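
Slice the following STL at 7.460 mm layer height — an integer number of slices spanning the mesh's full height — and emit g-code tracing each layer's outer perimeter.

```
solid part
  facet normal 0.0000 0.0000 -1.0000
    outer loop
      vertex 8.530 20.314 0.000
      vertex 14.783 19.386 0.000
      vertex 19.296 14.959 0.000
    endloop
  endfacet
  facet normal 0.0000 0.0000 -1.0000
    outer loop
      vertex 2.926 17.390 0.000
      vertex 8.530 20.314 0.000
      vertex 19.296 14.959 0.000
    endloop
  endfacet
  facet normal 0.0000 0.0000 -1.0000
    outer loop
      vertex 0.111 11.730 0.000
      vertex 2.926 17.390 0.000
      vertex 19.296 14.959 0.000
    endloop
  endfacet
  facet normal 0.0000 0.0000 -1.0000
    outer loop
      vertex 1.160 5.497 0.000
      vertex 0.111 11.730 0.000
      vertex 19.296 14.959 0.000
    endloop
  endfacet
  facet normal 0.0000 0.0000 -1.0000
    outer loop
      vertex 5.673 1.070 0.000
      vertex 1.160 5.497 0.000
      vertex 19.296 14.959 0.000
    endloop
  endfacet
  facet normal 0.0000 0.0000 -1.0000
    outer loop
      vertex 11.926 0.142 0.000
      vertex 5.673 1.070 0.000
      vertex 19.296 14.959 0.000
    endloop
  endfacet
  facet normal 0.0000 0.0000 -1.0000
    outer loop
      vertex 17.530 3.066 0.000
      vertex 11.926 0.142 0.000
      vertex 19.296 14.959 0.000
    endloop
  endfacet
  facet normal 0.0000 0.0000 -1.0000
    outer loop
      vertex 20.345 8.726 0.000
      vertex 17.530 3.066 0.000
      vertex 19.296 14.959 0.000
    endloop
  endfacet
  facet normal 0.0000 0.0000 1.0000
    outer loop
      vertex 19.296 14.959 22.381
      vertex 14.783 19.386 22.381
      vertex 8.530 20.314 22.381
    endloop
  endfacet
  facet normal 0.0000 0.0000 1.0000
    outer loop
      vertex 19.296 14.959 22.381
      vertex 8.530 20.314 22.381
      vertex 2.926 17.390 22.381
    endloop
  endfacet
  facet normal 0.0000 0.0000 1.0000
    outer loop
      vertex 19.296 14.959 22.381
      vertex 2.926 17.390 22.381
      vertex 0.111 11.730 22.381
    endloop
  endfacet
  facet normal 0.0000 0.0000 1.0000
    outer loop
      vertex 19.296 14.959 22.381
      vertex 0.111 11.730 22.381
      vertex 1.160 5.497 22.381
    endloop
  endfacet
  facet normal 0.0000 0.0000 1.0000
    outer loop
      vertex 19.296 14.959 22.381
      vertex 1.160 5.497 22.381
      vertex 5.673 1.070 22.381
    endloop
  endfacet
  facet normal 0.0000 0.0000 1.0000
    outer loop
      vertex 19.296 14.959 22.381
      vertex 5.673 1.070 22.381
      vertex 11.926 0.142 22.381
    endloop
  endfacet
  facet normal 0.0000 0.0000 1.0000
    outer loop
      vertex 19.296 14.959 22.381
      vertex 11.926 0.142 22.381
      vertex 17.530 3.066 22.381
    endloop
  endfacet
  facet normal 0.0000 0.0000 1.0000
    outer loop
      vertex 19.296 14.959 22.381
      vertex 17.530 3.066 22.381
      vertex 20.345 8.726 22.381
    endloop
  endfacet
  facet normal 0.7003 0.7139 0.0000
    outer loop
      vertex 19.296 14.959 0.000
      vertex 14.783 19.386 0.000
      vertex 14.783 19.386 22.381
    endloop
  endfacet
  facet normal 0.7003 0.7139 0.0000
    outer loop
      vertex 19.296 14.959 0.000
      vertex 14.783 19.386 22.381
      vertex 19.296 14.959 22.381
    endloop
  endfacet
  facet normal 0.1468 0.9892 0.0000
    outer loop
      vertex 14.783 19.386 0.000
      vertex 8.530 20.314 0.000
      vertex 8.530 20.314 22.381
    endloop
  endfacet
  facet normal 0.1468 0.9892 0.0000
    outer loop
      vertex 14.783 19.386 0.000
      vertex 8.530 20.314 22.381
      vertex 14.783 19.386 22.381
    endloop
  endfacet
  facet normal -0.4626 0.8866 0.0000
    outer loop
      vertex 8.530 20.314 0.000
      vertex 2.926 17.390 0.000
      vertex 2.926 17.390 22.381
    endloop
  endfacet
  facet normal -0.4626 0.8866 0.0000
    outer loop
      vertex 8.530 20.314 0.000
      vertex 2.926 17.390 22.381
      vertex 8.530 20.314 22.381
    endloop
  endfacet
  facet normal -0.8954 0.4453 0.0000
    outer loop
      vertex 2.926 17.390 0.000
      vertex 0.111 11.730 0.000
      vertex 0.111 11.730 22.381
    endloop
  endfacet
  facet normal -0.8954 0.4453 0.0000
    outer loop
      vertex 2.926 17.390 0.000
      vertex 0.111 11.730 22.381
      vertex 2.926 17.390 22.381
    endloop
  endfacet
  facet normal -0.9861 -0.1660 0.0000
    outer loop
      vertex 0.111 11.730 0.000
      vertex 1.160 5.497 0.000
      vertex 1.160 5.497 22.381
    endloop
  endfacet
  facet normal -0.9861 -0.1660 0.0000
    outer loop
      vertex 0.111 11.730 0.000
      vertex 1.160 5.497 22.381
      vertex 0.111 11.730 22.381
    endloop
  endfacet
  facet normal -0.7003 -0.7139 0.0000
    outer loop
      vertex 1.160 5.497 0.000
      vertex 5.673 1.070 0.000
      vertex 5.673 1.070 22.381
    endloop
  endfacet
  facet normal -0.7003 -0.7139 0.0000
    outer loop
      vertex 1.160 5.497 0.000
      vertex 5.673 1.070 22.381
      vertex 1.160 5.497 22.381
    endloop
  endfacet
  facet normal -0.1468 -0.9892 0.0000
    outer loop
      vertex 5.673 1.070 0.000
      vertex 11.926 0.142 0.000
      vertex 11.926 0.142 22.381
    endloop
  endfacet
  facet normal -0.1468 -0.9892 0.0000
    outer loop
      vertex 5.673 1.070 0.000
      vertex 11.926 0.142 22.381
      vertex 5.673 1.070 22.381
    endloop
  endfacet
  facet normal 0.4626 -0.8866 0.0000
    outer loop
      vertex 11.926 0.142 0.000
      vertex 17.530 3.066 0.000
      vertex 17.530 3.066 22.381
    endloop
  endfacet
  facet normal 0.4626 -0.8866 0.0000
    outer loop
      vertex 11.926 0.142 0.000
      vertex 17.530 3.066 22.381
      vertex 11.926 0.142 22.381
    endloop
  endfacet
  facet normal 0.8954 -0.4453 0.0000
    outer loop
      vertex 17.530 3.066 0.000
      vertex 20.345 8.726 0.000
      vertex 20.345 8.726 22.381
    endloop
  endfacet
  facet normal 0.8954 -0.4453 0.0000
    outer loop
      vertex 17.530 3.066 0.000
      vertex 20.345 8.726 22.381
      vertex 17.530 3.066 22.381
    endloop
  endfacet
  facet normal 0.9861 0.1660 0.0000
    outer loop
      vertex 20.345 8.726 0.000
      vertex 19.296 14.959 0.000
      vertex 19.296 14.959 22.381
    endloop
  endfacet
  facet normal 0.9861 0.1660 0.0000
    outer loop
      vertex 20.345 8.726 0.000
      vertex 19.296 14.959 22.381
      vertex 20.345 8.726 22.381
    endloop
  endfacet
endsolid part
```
; perimeter-only toolpath
G21 ; units = mm
G90 ; absolute positioning
G28 ; home
; layer 1
G0 Z7.460
G0 X19.296 Y14.959
G1 X14.783 Y19.386
G1 X8.530 Y20.314
G1 X2.926 Y17.390
G1 X0.111 Y11.730
G1 X1.160 Y5.497
G1 X5.673 Y1.070
G1 X11.926 Y0.142
G1 X17.530 Y3.066
G1 X20.345 Y8.726
G1 X19.296 Y14.959
; layer 2
G0 Z14.921
G0 X19.296 Y14.959
G1 X14.783 Y19.386
G1 X8.530 Y20.314
G1 X2.926 Y17.390
G1 X0.111 Y11.730
G1 X1.160 Y5.497
G1 X5.673 Y1.070
G1 X11.926 Y0.142
G1 X17.530 Y3.066
G1 X20.345 Y8.726
G1 X19.296 Y14.959
; layer 3
G0 Z22.381
G0 X19.296 Y14.959
G1 X14.783 Y19.386
G1 X8.530 Y20.314
G1 X2.926 Y17.390
G1 X0.111 Y11.730
G1 X1.160 Y5.497
G1 X5.673 Y1.070
G1 X11.926 Y0.142
G1 X17.530 Y3.066
G1 X20.345 Y8.726
G1 X19.296 Y14.959
M2 ; end

The solid is a regular 10-sided prism (a cylinder approximated with 10 flat sides), circumscribed radius ≈ 10.2 mm, height ≈ 22.4 mm. Slicing at Δz = 7.460 mm — 3 equal slices spanning the solid's height, so layer i sits at z = i·h/3 — gives 3 non-empty perimeters. Each is a 10-segment closed polygon; G0 lifts to the layer z and rapids to the start vertex, then G1 traces the edges.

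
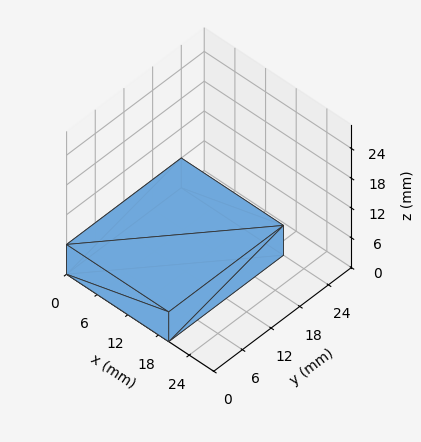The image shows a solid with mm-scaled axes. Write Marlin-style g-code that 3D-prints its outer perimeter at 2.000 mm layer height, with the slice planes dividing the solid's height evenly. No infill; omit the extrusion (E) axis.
Reading the render: the shape is a rectangular box, roughly 20 × 24 mm footprint and 6 mm tall (dimensions read to the nearest mm from the axis ticks). For the g-code, the solid's height is divided into equal slices at the stated Δz and each level perimeter traced with G1 moves after a G0 lift.

; perimeter-only toolpath
G21 ; units = mm
G90 ; absolute positioning
G28 ; home
; layer 1
G0 Z2.000
G0 X0.000 Y0.000
G1 X20.000 Y0.000
G1 X20.000 Y24.000
G1 X0.000 Y24.000
G1 X0.000 Y0.000
; layer 2
G0 Z4.000
G0 X0.000 Y0.000
G1 X20.000 Y0.000
G1 X20.000 Y24.000
G1 X0.000 Y24.000
G1 X0.000 Y0.000
; layer 3
G0 Z6.000
G0 X0.000 Y0.000
G1 X20.000 Y0.000
G1 X20.000 Y24.000
G1 X0.000 Y24.000
G1 X0.000 Y0.000
M2 ; end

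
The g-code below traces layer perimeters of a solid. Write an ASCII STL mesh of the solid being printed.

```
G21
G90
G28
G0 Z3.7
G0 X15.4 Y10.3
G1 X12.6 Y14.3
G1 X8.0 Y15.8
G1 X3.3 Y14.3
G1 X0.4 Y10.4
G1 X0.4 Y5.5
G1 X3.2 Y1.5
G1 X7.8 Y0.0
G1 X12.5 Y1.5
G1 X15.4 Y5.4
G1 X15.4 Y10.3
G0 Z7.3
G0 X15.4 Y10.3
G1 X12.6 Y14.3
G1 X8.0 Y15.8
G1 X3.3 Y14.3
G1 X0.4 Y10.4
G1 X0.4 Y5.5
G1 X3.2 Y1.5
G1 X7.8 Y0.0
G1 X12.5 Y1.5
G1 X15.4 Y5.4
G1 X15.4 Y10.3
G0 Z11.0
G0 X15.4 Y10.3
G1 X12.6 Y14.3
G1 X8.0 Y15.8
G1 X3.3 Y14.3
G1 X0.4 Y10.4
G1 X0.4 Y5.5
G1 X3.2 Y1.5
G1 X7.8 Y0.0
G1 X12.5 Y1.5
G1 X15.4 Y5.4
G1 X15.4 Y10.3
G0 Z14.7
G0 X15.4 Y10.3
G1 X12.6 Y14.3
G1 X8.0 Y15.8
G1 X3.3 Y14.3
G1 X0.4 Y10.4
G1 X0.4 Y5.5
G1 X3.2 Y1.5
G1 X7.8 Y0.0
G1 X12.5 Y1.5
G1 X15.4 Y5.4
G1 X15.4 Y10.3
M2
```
solid part
  facet normal 0.0000 0.0000 -1.0000
    outer loop
      vertex 8.0 15.8 0.0
      vertex 12.6 14.3 0.0
      vertex 15.4 10.3 0.0
    endloop
  endfacet
  facet normal 0.0000 0.0000 -1.0000
    outer loop
      vertex 3.3 14.3 0.0
      vertex 8.0 15.8 0.0
      vertex 15.4 10.3 0.0
    endloop
  endfacet
  facet normal 0.0000 0.0000 -1.0000
    outer loop
      vertex 0.4 10.4 0.0
      vertex 3.3 14.3 0.0
      vertex 15.4 10.3 0.0
    endloop
  endfacet
  facet normal 0.0000 0.0000 -1.0000
    outer loop
      vertex 0.4 5.5 0.0
      vertex 0.4 10.4 0.0
      vertex 15.4 10.3 0.0
    endloop
  endfacet
  facet normal 0.0000 0.0000 -1.0000
    outer loop
      vertex 3.2 1.5 0.0
      vertex 0.4 5.5 0.0
      vertex 15.4 10.3 0.0
    endloop
  endfacet
  facet normal 0.0000 0.0000 -1.0000
    outer loop
      vertex 7.8 0.0 0.0
      vertex 3.2 1.5 0.0
      vertex 15.4 10.3 0.0
    endloop
  endfacet
  facet normal 0.0000 0.0000 -1.0000
    outer loop
      vertex 12.5 1.5 0.0
      vertex 7.8 0.0 0.0
      vertex 15.4 10.3 0.0
    endloop
  endfacet
  facet normal 0.0000 0.0000 -1.0000
    outer loop
      vertex 15.4 5.4 0.0
      vertex 12.5 1.5 0.0
      vertex 15.4 10.3 0.0
    endloop
  endfacet
  facet normal 0.0000 0.0000 1.0000
    outer loop
      vertex 15.4 10.3 14.7
      vertex 12.6 14.3 14.7
      vertex 8.0 15.8 14.7
    endloop
  endfacet
  facet normal 0.0000 0.0000 1.0000
    outer loop
      vertex 15.4 10.3 14.7
      vertex 8.0 15.8 14.7
      vertex 3.3 14.3 14.7
    endloop
  endfacet
  facet normal 0.0000 0.0000 1.0000
    outer loop
      vertex 15.4 10.3 14.7
      vertex 3.3 14.3 14.7
      vertex 0.4 10.4 14.7
    endloop
  endfacet
  facet normal 0.0000 0.0000 1.0000
    outer loop
      vertex 15.4 10.3 14.7
      vertex 0.4 10.4 14.7
      vertex 0.4 5.5 14.7
    endloop
  endfacet
  facet normal 0.0000 0.0000 1.0000
    outer loop
      vertex 15.4 10.3 14.7
      vertex 0.4 5.5 14.7
      vertex 3.2 1.5 14.7
    endloop
  endfacet
  facet normal 0.0000 0.0000 1.0000
    outer loop
      vertex 15.4 10.3 14.7
      vertex 3.2 1.5 14.7
      vertex 7.8 0.0 14.7
    endloop
  endfacet
  facet normal 0.0000 0.0000 1.0000
    outer loop
      vertex 15.4 10.3 14.7
      vertex 7.8 0.0 14.7
      vertex 12.5 1.5 14.7
    endloop
  endfacet
  facet normal 0.0000 0.0000 1.0000
    outer loop
      vertex 15.4 10.3 14.7
      vertex 12.5 1.5 14.7
      vertex 15.4 5.4 14.7
    endloop
  endfacet
  facet normal 0.8192 0.5735 0.0000
    outer loop
      vertex 15.4 10.3 0.0
      vertex 12.6 14.3 0.0
      vertex 12.6 14.3 14.7
    endloop
  endfacet
  facet normal 0.8192 0.5735 0.0000
    outer loop
      vertex 15.4 10.3 0.0
      vertex 12.6 14.3 14.7
      vertex 15.4 10.3 14.7
    endloop
  endfacet
  facet normal 0.3100 0.9507 0.0000
    outer loop
      vertex 12.6 14.3 0.0
      vertex 8.0 15.8 0.0
      vertex 8.0 15.8 14.7
    endloop
  endfacet
  facet normal 0.3100 0.9507 0.0000
    outer loop
      vertex 12.6 14.3 0.0
      vertex 8.0 15.8 14.7
      vertex 12.6 14.3 14.7
    endloop
  endfacet
  facet normal -0.3040 0.9527 0.0000
    outer loop
      vertex 8.0 15.8 0.0
      vertex 3.3 14.3 0.0
      vertex 3.3 14.3 14.7
    endloop
  endfacet
  facet normal -0.3040 0.9527 0.0000
    outer loop
      vertex 8.0 15.8 0.0
      vertex 3.3 14.3 14.7
      vertex 8.0 15.8 14.7
    endloop
  endfacet
  facet normal -0.8025 0.5967 0.0000
    outer loop
      vertex 3.3 14.3 0.0
      vertex 0.4 10.4 0.0
      vertex 0.4 10.4 14.7
    endloop
  endfacet
  facet normal -0.8025 0.5967 0.0000
    outer loop
      vertex 3.3 14.3 0.0
      vertex 0.4 10.4 14.7
      vertex 3.3 14.3 14.7
    endloop
  endfacet
  facet normal -1.0000 0.0000 0.0000
    outer loop
      vertex 0.4 10.4 0.0
      vertex 0.4 5.5 0.0
      vertex 0.4 5.5 14.7
    endloop
  endfacet
  facet normal -1.0000 0.0000 0.0000
    outer loop
      vertex 0.4 10.4 0.0
      vertex 0.4 5.5 14.7
      vertex 0.4 10.4 14.7
    endloop
  endfacet
  facet normal -0.8192 -0.5735 0.0000
    outer loop
      vertex 0.4 5.5 0.0
      vertex 3.2 1.5 0.0
      vertex 3.2 1.5 14.7
    endloop
  endfacet
  facet normal -0.8192 -0.5735 0.0000
    outer loop
      vertex 0.4 5.5 0.0
      vertex 3.2 1.5 14.7
      vertex 0.4 5.5 14.7
    endloop
  endfacet
  facet normal -0.3100 -0.9507 0.0000
    outer loop
      vertex 3.2 1.5 0.0
      vertex 7.8 0.0 0.0
      vertex 7.8 0.0 14.7
    endloop
  endfacet
  facet normal -0.3100 -0.9507 0.0000
    outer loop
      vertex 3.2 1.5 0.0
      vertex 7.8 0.0 14.7
      vertex 3.2 1.5 14.7
    endloop
  endfacet
  facet normal 0.3040 -0.9527 0.0000
    outer loop
      vertex 7.8 0.0 0.0
      vertex 12.5 1.5 0.0
      vertex 12.5 1.5 14.7
    endloop
  endfacet
  facet normal 0.3040 -0.9527 0.0000
    outer loop
      vertex 7.8 0.0 0.0
      vertex 12.5 1.5 14.7
      vertex 7.8 0.0 14.7
    endloop
  endfacet
  facet normal 0.8025 -0.5967 0.0000
    outer loop
      vertex 12.5 1.5 0.0
      vertex 15.4 5.4 0.0
      vertex 15.4 5.4 14.7
    endloop
  endfacet
  facet normal 0.8025 -0.5967 0.0000
    outer loop
      vertex 12.5 1.5 0.0
      vertex 15.4 5.4 14.7
      vertex 12.5 1.5 14.7
    endloop
  endfacet
  facet normal 1.0000 0.0000 0.0000
    outer loop
      vertex 15.4 5.4 0.0
      vertex 15.4 10.3 0.0
      vertex 15.4 10.3 14.7
    endloop
  endfacet
  facet normal 1.0000 0.0000 0.0000
    outer loop
      vertex 15.4 5.4 0.0
      vertex 15.4 10.3 14.7
      vertex 15.4 5.4 14.7
    endloop
  endfacet
endsolid part

The G0 Z moves step by Δz≈3.7 mm. Every layer's G1 loop is the same polygon, so the solid is a straight extrusion of it from z=0 to z≈14.7. Closing with flat bottom and top caps and triangulating gives 36 facets — a regular 10-sided prism (a cylinder approximated with 10 flat sides), circumscribed radius ≈ 7.9 mm, height ≈ 14.7 mm.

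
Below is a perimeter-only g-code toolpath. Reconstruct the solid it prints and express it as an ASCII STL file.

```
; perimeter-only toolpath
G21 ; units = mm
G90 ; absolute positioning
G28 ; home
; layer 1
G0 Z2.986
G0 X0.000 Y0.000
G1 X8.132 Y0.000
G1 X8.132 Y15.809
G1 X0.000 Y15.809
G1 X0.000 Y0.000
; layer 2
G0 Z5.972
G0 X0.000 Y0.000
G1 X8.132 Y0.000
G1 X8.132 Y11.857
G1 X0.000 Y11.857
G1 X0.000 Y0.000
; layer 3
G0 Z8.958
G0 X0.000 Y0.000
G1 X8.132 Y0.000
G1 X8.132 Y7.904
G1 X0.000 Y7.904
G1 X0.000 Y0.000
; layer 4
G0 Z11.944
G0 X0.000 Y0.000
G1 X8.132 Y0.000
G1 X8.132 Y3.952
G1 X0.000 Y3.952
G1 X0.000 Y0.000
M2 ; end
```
solid part
  facet normal 0.0000 0.0000 -1.0000
    outer loop
      vertex 8.132 19.761 0.000
      vertex 8.132 0.000 0.000
      vertex 0.000 0.000 0.000
    endloop
  endfacet
  facet normal 0.0000 0.0000 -1.0000
    outer loop
      vertex 0.000 19.761 0.000
      vertex 8.132 19.761 0.000
      vertex 0.000 0.000 0.000
    endloop
  endfacet
  facet normal 0.0000 -1.0000 0.0000
    outer loop
      vertex 0.000 0.000 0.000
      vertex 8.132 0.000 0.000
      vertex 8.132 0.000 14.930
    endloop
  endfacet
  facet normal 0.0000 -1.0000 0.0000
    outer loop
      vertex 0.000 0.000 0.000
      vertex 8.132 0.000 14.930
      vertex 0.000 0.000 14.930
    endloop
  endfacet
  facet normal 0.0000 0.6028 0.7979
    outer loop
      vertex 0.000 0.000 14.930
      vertex 8.132 0.000 14.930
      vertex 8.132 19.761 0.000
    endloop
  endfacet
  facet normal 0.0000 0.6028 0.7979
    outer loop
      vertex 0.000 0.000 14.930
      vertex 8.132 19.761 0.000
      vertex 0.000 19.761 0.000
    endloop
  endfacet
  facet normal -1.0000 0.0000 0.0000
    outer loop
      vertex 0.000 0.000 14.930
      vertex 0.000 19.761 0.000
      vertex 0.000 0.000 0.000
    endloop
  endfacet
  facet normal 1.0000 0.0000 0.0000
    outer loop
      vertex 8.132 0.000 0.000
      vertex 8.132 19.761 0.000
      vertex 8.132 0.000 14.930
    endloop
  endfacet
endsolid part

The G0 Z moves step by Δz≈2.986 mm. The G1 loops shrink linearly with z, so the solid tapers from its base footprint up to z≈14.9. Closing with a flat bottom cap and the tapered top and triangulating gives 8 facets — a wedge (ramp): 8.13 × 19.8 mm base, rising to 14.9 mm along the y=0 edge and sloping linearly to z=0 at y=19.8.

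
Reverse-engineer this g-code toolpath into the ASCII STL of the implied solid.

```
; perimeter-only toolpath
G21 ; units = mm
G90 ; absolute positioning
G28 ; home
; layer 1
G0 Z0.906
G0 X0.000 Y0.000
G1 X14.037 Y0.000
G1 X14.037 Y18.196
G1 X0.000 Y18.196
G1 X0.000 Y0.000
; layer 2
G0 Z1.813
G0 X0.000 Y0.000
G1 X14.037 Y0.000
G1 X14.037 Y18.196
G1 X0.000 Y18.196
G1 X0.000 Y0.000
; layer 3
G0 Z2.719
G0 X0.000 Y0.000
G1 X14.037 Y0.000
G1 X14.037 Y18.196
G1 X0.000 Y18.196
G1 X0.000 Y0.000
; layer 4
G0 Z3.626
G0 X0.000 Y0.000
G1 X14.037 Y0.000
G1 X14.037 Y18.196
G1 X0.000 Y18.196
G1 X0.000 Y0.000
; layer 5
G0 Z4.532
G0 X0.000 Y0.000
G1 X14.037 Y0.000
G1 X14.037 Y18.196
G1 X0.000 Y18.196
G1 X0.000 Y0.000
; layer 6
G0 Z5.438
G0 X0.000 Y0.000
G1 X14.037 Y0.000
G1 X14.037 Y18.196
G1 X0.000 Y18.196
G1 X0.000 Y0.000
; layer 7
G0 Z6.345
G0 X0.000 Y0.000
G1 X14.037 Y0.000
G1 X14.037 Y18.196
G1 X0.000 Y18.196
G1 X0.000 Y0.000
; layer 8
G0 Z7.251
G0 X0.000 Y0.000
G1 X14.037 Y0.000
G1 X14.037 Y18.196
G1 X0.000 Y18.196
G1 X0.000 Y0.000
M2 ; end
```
solid part
  facet normal 0.0000 0.0000 -1.0000
    outer loop
      vertex 14.037 18.196 0.000
      vertex 14.037 0.000 0.000
      vertex 0.000 0.000 0.000
    endloop
  endfacet
  facet normal 0.0000 0.0000 -1.0000
    outer loop
      vertex 0.000 18.196 0.000
      vertex 14.037 18.196 0.000
      vertex 0.000 0.000 0.000
    endloop
  endfacet
  facet normal 0.0000 0.0000 1.0000
    outer loop
      vertex 0.000 0.000 7.251
      vertex 14.037 0.000 7.251
      vertex 14.037 18.196 7.251
    endloop
  endfacet
  facet normal 0.0000 0.0000 1.0000
    outer loop
      vertex 0.000 0.000 7.251
      vertex 14.037 18.196 7.251
      vertex 0.000 18.196 7.251
    endloop
  endfacet
  facet normal 0.0000 -1.0000 0.0000
    outer loop
      vertex 0.000 0.000 0.000
      vertex 14.037 0.000 0.000
      vertex 14.037 0.000 7.251
    endloop
  endfacet
  facet normal 0.0000 -1.0000 0.0000
    outer loop
      vertex 0.000 0.000 0.000
      vertex 14.037 0.000 7.251
      vertex 0.000 0.000 7.251
    endloop
  endfacet
  facet normal 0.0000 1.0000 0.0000
    outer loop
      vertex 14.037 18.196 7.251
      vertex 14.037 18.196 0.000
      vertex 0.000 18.196 0.000
    endloop
  endfacet
  facet normal 0.0000 1.0000 0.0000
    outer loop
      vertex 0.000 18.196 7.251
      vertex 14.037 18.196 7.251
      vertex 0.000 18.196 0.000
    endloop
  endfacet
  facet normal -1.0000 0.0000 0.0000
    outer loop
      vertex 0.000 18.196 7.251
      vertex 0.000 18.196 0.000
      vertex 0.000 0.000 0.000
    endloop
  endfacet
  facet normal -1.0000 0.0000 0.0000
    outer loop
      vertex 0.000 0.000 7.251
      vertex 0.000 18.196 7.251
      vertex 0.000 0.000 0.000
    endloop
  endfacet
  facet normal 1.0000 0.0000 0.0000
    outer loop
      vertex 14.037 0.000 0.000
      vertex 14.037 18.196 0.000
      vertex 14.037 18.196 7.251
    endloop
  endfacet
  facet normal 1.0000 0.0000 0.0000
    outer loop
      vertex 14.037 0.000 0.000
      vertex 14.037 18.196 7.251
      vertex 14.037 0.000 7.251
    endloop
  endfacet
endsolid part

The G0 Z moves step by Δz≈0.906 mm. Every layer's G1 loop is the same polygon, so the solid is a straight extrusion of it from z=0 to z≈7.25. Closing with flat bottom and top caps and triangulating gives 12 facets — a rectangular box, roughly 14 × 18.2 mm footprint and 7.25 mm tall.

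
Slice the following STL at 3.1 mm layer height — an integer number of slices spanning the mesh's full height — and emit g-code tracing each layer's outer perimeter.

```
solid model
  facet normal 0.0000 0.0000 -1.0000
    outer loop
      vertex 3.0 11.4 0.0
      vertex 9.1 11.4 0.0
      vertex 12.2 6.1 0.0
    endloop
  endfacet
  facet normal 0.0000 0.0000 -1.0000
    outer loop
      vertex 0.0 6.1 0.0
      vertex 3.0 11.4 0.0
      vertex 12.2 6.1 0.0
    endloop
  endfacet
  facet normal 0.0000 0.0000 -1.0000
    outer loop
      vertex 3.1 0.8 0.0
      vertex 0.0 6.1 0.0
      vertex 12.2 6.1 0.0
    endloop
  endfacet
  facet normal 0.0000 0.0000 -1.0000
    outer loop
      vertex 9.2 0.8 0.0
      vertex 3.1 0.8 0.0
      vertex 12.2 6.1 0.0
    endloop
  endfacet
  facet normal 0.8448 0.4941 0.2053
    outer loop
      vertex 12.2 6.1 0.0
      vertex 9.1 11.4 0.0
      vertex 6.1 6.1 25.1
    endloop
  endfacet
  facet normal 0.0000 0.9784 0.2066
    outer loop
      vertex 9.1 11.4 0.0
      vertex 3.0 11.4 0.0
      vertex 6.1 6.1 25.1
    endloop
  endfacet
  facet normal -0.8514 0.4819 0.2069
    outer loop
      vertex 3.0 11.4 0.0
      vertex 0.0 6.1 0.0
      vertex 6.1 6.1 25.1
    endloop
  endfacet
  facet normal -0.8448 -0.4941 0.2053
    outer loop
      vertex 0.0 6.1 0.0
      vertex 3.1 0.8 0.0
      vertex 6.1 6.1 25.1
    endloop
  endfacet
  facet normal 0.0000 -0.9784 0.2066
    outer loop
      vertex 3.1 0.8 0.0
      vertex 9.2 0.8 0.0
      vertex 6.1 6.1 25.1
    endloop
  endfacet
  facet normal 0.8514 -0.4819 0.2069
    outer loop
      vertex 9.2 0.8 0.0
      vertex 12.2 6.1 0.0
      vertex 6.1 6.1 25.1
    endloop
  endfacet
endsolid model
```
; perimeter-only toolpath
G21 ; units = mm
G90 ; absolute positioning
G28 ; home
; layer 1
G0 Z3.1
G0 X11.4 Y6.1
G1 X8.7 Y10.7
G1 X3.4 Y10.7
G1 X0.8 Y6.1
G1 X3.5 Y1.5
G1 X8.8 Y1.5
G1 X11.4 Y6.1
; layer 2
G0 Z6.3
G0 X10.7 Y6.1
G1 X8.3 Y10.1
G1 X3.8 Y10.1
G1 X1.5 Y6.1
G1 X3.9 Y2.1
G1 X8.4 Y2.1
G1 X10.7 Y6.1
; layer 3
G0 Z9.4
G0 X9.9 Y6.1
G1 X8.0 Y9.4
G1 X4.2 Y9.4
G1 X2.3 Y6.1
G1 X4.2 Y2.8
G1 X8.0 Y2.8
G1 X9.9 Y6.1
; layer 4
G0 Z12.6
G0 X9.1 Y6.1
G1 X7.6 Y8.8
G1 X4.5 Y8.8
G1 X3.0 Y6.1
G1 X4.6 Y3.4
G1 X7.6 Y3.4
G1 X9.1 Y6.1
; layer 5
G0 Z15.7
G0 X8.4 Y6.1
G1 X7.2 Y8.1
G1 X4.9 Y8.1
G1 X3.8 Y6.1
G1 X5.0 Y4.1
G1 X7.3 Y4.1
G1 X8.4 Y6.1
; layer 6
G0 Z18.8
G0 X7.6 Y6.1
G1 X6.8 Y7.4
G1 X5.3 Y7.4
G1 X4.6 Y6.1
G1 X5.3 Y4.8
G1 X6.9 Y4.8
G1 X7.6 Y6.1
; layer 7
G0 Z22.0
G0 X6.9 Y6.1
G1 X6.5 Y6.8
G1 X5.7 Y6.8
G1 X5.3 Y6.1
G1 X5.7 Y5.4
G1 X6.5 Y5.4
G1 X6.9 Y6.1
M2 ; end

The solid is a regular 6-sided pyramid, base circumscribed radius ≈ 6.1 mm, apex at z ≈ 25.1 mm. Slicing at Δz = 3.1 mm — 8 equal slices spanning the solid's height, so layer i sits at z = i·h/8 — gives 7 non-empty perimeters. Each is a 6-segment closed polygon; G0 lifts to the layer z and rapids to the start vertex, then G1 traces the edges. The cross-section shrinks linearly with z (the slice at the apex is degenerate and omitted).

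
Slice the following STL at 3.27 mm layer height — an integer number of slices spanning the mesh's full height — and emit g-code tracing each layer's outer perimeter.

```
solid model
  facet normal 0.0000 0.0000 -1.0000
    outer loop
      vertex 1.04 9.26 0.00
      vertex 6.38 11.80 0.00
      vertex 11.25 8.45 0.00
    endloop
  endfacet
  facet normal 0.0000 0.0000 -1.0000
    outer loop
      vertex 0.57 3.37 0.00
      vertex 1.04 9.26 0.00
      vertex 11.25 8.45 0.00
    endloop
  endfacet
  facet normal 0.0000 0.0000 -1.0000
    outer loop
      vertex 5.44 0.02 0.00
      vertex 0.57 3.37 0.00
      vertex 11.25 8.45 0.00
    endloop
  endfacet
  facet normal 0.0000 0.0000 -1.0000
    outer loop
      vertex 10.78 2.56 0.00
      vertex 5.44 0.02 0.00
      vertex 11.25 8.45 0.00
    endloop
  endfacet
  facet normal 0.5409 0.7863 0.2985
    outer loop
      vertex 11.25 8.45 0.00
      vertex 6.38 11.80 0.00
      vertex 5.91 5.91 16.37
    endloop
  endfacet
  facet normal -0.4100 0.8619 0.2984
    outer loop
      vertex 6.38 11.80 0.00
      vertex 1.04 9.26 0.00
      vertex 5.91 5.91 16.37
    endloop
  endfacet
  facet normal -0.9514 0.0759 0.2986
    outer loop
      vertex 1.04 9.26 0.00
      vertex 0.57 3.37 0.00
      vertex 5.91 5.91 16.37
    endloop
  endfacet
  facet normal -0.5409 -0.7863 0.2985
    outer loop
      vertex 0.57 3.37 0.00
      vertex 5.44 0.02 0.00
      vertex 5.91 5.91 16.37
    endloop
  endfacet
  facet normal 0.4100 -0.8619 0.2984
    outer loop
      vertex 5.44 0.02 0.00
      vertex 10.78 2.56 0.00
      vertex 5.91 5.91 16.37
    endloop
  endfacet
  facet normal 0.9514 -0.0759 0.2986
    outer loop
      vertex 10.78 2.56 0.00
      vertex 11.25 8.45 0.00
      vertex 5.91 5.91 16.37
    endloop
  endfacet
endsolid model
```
; perimeter-only toolpath
G21 ; units = mm
G90 ; absolute positioning
G28 ; home
; layer 1
G0 Z3.27
G0 X10.18 Y7.94
G1 X6.29 Y10.62
G1 X2.01 Y8.59
G1 X1.64 Y3.88
G1 X5.53 Y1.20
G1 X9.81 Y3.23
G1 X10.18 Y7.94
; layer 2
G0 Z6.55
G0 X9.11 Y7.43
G1 X6.19 Y9.44
G1 X2.99 Y7.92
G1 X2.71 Y4.39
G1 X5.63 Y2.38
G1 X8.83 Y3.90
G1 X9.11 Y7.43
; layer 3
G0 Z9.82
G0 X8.05 Y6.93
G1 X6.10 Y8.27
G1 X3.96 Y7.25
G1 X3.77 Y4.89
G1 X5.72 Y3.55
G1 X7.86 Y4.57
G1 X8.05 Y6.93
; layer 4
G0 Z13.10
G0 X6.98 Y6.42
G1 X6.00 Y7.09
G1 X4.94 Y6.58
G1 X4.84 Y5.40
G1 X5.82 Y4.73
G1 X6.88 Y5.24
G1 X6.98 Y6.42
M2 ; end

The solid is a regular 6-sided pyramid, base circumscribed radius ≈ 5.91 mm, apex at z ≈ 16.4 mm. Slicing at Δz = 3.27 mm — 5 equal slices spanning the solid's height, so layer i sits at z = i·h/5 — gives 4 non-empty perimeters. Each is a 6-segment closed polygon; G0 lifts to the layer z and rapids to the start vertex, then G1 traces the edges. The cross-section shrinks linearly with z (the slice at the apex is degenerate and omitted).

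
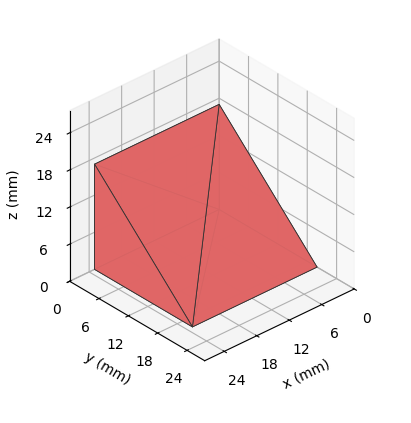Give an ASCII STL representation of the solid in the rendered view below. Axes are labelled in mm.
Reading the render: the shape is a wedge (ramp): 23 × 20 mm base, rising to 17 mm along the y=0 edge and sloping linearly to z=0 at y=20 (dimensions read to the nearest mm from the axis ticks). For the STL, each face is triangulated and given an outward normal.

solid part
  facet normal 0.0000 0.0000 -1.0000
    outer loop
      vertex 23.000 20.000 0.000
      vertex 23.000 0.000 0.000
      vertex 0.000 0.000 0.000
    endloop
  endfacet
  facet normal 0.0000 0.0000 -1.0000
    outer loop
      vertex 0.000 20.000 0.000
      vertex 23.000 20.000 0.000
      vertex 0.000 0.000 0.000
    endloop
  endfacet
  facet normal 0.0000 -1.0000 0.0000
    outer loop
      vertex 0.000 0.000 0.000
      vertex 23.000 0.000 0.000
      vertex 23.000 0.000 17.000
    endloop
  endfacet
  facet normal 0.0000 -1.0000 0.0000
    outer loop
      vertex 0.000 0.000 0.000
      vertex 23.000 0.000 17.000
      vertex 0.000 0.000 17.000
    endloop
  endfacet
  facet normal 0.0000 0.6476 0.7619
    outer loop
      vertex 0.000 0.000 17.000
      vertex 23.000 0.000 17.000
      vertex 23.000 20.000 0.000
    endloop
  endfacet
  facet normal 0.0000 0.6476 0.7619
    outer loop
      vertex 0.000 0.000 17.000
      vertex 23.000 20.000 0.000
      vertex 0.000 20.000 0.000
    endloop
  endfacet
  facet normal -1.0000 0.0000 0.0000
    outer loop
      vertex 0.000 0.000 17.000
      vertex 0.000 20.000 0.000
      vertex 0.000 0.000 0.000
    endloop
  endfacet
  facet normal 1.0000 0.0000 0.0000
    outer loop
      vertex 23.000 0.000 0.000
      vertex 23.000 20.000 0.000
      vertex 23.000 0.000 17.000
    endloop
  endfacet
endsolid part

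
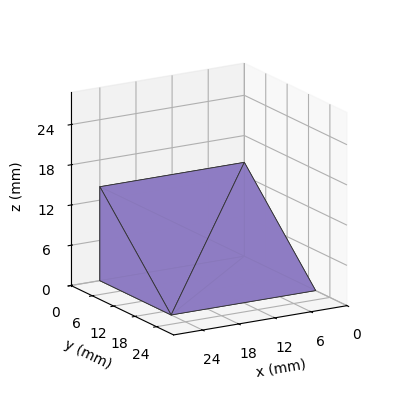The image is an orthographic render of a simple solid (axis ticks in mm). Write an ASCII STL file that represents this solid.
Reading the render: the shape is a wedge (ramp): 24 × 20 mm base, rising to 14 mm along the y=0 edge and sloping linearly to z=0 at y=20 (dimensions read to the nearest mm from the axis ticks). For the STL, each face is triangulated and given an outward normal.

solid part
  facet normal 0.0000 0.0000 -1.0000
    outer loop
      vertex 24.000 20.000 0.000
      vertex 24.000 0.000 0.000
      vertex 0.000 0.000 0.000
    endloop
  endfacet
  facet normal 0.0000 0.0000 -1.0000
    outer loop
      vertex 0.000 20.000 0.000
      vertex 24.000 20.000 0.000
      vertex 0.000 0.000 0.000
    endloop
  endfacet
  facet normal 0.0000 -1.0000 0.0000
    outer loop
      vertex 0.000 0.000 0.000
      vertex 24.000 0.000 0.000
      vertex 24.000 0.000 14.000
    endloop
  endfacet
  facet normal 0.0000 -1.0000 0.0000
    outer loop
      vertex 0.000 0.000 0.000
      vertex 24.000 0.000 14.000
      vertex 0.000 0.000 14.000
    endloop
  endfacet
  facet normal 0.0000 0.5735 0.8192
    outer loop
      vertex 0.000 0.000 14.000
      vertex 24.000 0.000 14.000
      vertex 24.000 20.000 0.000
    endloop
  endfacet
  facet normal 0.0000 0.5735 0.8192
    outer loop
      vertex 0.000 0.000 14.000
      vertex 24.000 20.000 0.000
      vertex 0.000 20.000 0.000
    endloop
  endfacet
  facet normal -1.0000 0.0000 0.0000
    outer loop
      vertex 0.000 0.000 14.000
      vertex 0.000 20.000 0.000
      vertex 0.000 0.000 0.000
    endloop
  endfacet
  facet normal 1.0000 0.0000 0.0000
    outer loop
      vertex 24.000 0.000 0.000
      vertex 24.000 20.000 0.000
      vertex 24.000 0.000 14.000
    endloop
  endfacet
endsolid part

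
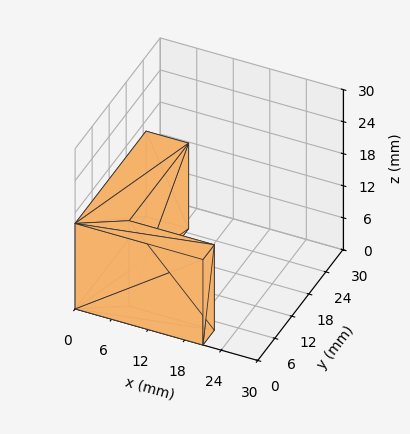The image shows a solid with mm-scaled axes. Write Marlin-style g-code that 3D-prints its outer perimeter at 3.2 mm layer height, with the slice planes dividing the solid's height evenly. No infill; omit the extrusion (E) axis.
Reading the render: the shape is an L-shaped prism: outer 21 × 25 mm, arm thicknesses ≈ 4 mm (horizontal) and 7 mm (vertical), extruded 16 mm in z (dimensions read to the nearest mm from the axis ticks). For the g-code, the solid's height is divided into equal slices at the stated Δz and each level perimeter traced with G1 moves after a G0 lift.

; perimeter-only toolpath
G21 ; units = mm
G90 ; absolute positioning
G28 ; home
; layer 1
G0 Z3.2
G0 X0.0 Y0.0
G1 X21.0 Y0.0
G1 X21.0 Y4.0
G1 X7.0 Y4.0
G1 X7.0 Y25.0
G1 X0.0 Y25.0
G1 X0.0 Y0.0
; layer 2
G0 Z6.4
G0 X0.0 Y0.0
G1 X21.0 Y0.0
G1 X21.0 Y4.0
G1 X7.0 Y4.0
G1 X7.0 Y25.0
G1 X0.0 Y25.0
G1 X0.0 Y0.0
; layer 3
G0 Z9.6
G0 X0.0 Y0.0
G1 X21.0 Y0.0
G1 X21.0 Y4.0
G1 X7.0 Y4.0
G1 X7.0 Y25.0
G1 X0.0 Y25.0
G1 X0.0 Y0.0
; layer 4
G0 Z12.8
G0 X0.0 Y0.0
G1 X21.0 Y0.0
G1 X21.0 Y4.0
G1 X7.0 Y4.0
G1 X7.0 Y25.0
G1 X0.0 Y25.0
G1 X0.0 Y0.0
; layer 5
G0 Z16.0
G0 X0.0 Y0.0
G1 X21.0 Y0.0
G1 X21.0 Y4.0
G1 X7.0 Y4.0
G1 X7.0 Y25.0
G1 X0.0 Y25.0
G1 X0.0 Y0.0
M2 ; end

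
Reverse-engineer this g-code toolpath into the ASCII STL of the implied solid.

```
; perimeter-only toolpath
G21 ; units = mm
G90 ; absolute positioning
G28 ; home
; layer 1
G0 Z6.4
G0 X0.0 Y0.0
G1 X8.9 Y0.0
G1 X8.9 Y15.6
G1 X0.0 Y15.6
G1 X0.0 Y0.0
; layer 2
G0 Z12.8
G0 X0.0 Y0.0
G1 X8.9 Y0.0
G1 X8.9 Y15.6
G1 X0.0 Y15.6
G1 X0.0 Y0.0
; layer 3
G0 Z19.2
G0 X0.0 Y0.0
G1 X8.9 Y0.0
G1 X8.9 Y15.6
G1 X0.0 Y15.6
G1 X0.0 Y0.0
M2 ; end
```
solid part
  facet normal 0.0000 0.0000 -1.0000
    outer loop
      vertex 8.9 15.6 0.0
      vertex 8.9 0.0 0.0
      vertex 0.0 0.0 0.0
    endloop
  endfacet
  facet normal 0.0000 0.0000 -1.0000
    outer loop
      vertex 0.0 15.6 0.0
      vertex 8.9 15.6 0.0
      vertex 0.0 0.0 0.0
    endloop
  endfacet
  facet normal 0.0000 0.0000 1.0000
    outer loop
      vertex 0.0 0.0 19.2
      vertex 8.9 0.0 19.2
      vertex 8.9 15.6 19.2
    endloop
  endfacet
  facet normal 0.0000 0.0000 1.0000
    outer loop
      vertex 0.0 0.0 19.2
      vertex 8.9 15.6 19.2
      vertex 0.0 15.6 19.2
    endloop
  endfacet
  facet normal 0.0000 -1.0000 0.0000
    outer loop
      vertex 0.0 0.0 0.0
      vertex 8.9 0.0 0.0
      vertex 8.9 0.0 19.2
    endloop
  endfacet
  facet normal 0.0000 -1.0000 0.0000
    outer loop
      vertex 0.0 0.0 0.0
      vertex 8.9 0.0 19.2
      vertex 0.0 0.0 19.2
    endloop
  endfacet
  facet normal 0.0000 1.0000 0.0000
    outer loop
      vertex 8.9 15.6 19.2
      vertex 8.9 15.6 0.0
      vertex 0.0 15.6 0.0
    endloop
  endfacet
  facet normal 0.0000 1.0000 0.0000
    outer loop
      vertex 0.0 15.6 19.2
      vertex 8.9 15.6 19.2
      vertex 0.0 15.6 0.0
    endloop
  endfacet
  facet normal -1.0000 0.0000 0.0000
    outer loop
      vertex 0.0 15.6 19.2
      vertex 0.0 15.6 0.0
      vertex 0.0 0.0 0.0
    endloop
  endfacet
  facet normal -1.0000 0.0000 0.0000
    outer loop
      vertex 0.0 0.0 19.2
      vertex 0.0 15.6 19.2
      vertex 0.0 0.0 0.0
    endloop
  endfacet
  facet normal 1.0000 0.0000 0.0000
    outer loop
      vertex 8.9 0.0 0.0
      vertex 8.9 15.6 0.0
      vertex 8.9 15.6 19.2
    endloop
  endfacet
  facet normal 1.0000 0.0000 0.0000
    outer loop
      vertex 8.9 0.0 0.0
      vertex 8.9 15.6 19.2
      vertex 8.9 0.0 19.2
    endloop
  endfacet
endsolid part

The G0 Z moves step by Δz≈6.4 mm. Every layer's G1 loop is the same polygon, so the solid is a straight extrusion of it from z=0 to z≈19.2. Closing with flat bottom and top caps and triangulating gives 12 facets — a rectangular box, roughly 8.9 × 15.6 mm footprint and 19.2 mm tall.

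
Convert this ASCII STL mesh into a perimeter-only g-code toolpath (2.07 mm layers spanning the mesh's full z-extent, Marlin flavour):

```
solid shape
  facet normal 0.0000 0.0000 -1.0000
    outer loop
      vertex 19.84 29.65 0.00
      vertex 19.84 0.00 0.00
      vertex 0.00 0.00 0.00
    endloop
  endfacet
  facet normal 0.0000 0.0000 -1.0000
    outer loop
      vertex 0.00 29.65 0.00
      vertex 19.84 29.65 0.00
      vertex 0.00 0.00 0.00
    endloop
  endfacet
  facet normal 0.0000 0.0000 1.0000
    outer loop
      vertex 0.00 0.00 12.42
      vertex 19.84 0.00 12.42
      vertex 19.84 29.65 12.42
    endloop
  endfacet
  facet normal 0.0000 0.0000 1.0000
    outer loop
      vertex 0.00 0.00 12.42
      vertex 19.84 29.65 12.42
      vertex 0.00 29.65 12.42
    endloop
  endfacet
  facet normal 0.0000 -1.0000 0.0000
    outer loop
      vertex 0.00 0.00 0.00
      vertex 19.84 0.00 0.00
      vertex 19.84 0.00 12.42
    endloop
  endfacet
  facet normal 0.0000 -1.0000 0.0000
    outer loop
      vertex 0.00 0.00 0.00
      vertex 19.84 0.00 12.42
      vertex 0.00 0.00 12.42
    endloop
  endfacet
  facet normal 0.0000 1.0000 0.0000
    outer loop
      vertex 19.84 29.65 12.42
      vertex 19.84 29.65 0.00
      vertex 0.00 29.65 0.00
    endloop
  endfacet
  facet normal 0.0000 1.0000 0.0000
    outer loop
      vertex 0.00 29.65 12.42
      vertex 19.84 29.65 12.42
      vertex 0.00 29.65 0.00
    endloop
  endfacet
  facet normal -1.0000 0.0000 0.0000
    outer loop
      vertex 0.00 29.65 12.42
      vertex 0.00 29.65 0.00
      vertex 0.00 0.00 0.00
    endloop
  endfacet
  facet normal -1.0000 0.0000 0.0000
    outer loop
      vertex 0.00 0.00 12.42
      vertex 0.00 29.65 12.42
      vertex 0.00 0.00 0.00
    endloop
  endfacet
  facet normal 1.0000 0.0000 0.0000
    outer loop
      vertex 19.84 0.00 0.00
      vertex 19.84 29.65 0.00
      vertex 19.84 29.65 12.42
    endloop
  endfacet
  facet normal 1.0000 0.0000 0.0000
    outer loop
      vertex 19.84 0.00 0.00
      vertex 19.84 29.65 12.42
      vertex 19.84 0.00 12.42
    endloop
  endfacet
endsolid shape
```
; perimeter-only toolpath
G21 ; units = mm
G90 ; absolute positioning
G28 ; home
; layer 1
G0 Z2.07
G0 X0.00 Y0.00
G1 X19.84 Y0.00
G1 X19.84 Y29.65
G1 X0.00 Y29.65
G1 X0.00 Y0.00
; layer 2
G0 Z4.14
G0 X0.00 Y0.00
G1 X19.84 Y0.00
G1 X19.84 Y29.65
G1 X0.00 Y29.65
G1 X0.00 Y0.00
; layer 3
G0 Z6.21
G0 X0.00 Y0.00
G1 X19.84 Y0.00
G1 X19.84 Y29.65
G1 X0.00 Y29.65
G1 X0.00 Y0.00
; layer 4
G0 Z8.28
G0 X0.00 Y0.00
G1 X19.84 Y0.00
G1 X19.84 Y29.65
G1 X0.00 Y29.65
G1 X0.00 Y0.00
; layer 5
G0 Z10.35
G0 X0.00 Y0.00
G1 X19.84 Y0.00
G1 X19.84 Y29.65
G1 X0.00 Y29.65
G1 X0.00 Y0.00
; layer 6
G0 Z12.42
G0 X0.00 Y0.00
G1 X19.84 Y0.00
G1 X19.84 Y29.65
G1 X0.00 Y29.65
G1 X0.00 Y0.00
M2 ; end

The solid is a rectangular box, roughly 19.8 × 29.6 mm footprint and 12.4 mm tall. Slicing at Δz = 2.07 mm — 6 equal slices spanning the solid's height, so layer i sits at z = i·h/6 — gives 6 non-empty perimeters. Each is a 4-segment closed polygon; G0 lifts to the layer z and rapids to the start vertex, then G1 traces the edges.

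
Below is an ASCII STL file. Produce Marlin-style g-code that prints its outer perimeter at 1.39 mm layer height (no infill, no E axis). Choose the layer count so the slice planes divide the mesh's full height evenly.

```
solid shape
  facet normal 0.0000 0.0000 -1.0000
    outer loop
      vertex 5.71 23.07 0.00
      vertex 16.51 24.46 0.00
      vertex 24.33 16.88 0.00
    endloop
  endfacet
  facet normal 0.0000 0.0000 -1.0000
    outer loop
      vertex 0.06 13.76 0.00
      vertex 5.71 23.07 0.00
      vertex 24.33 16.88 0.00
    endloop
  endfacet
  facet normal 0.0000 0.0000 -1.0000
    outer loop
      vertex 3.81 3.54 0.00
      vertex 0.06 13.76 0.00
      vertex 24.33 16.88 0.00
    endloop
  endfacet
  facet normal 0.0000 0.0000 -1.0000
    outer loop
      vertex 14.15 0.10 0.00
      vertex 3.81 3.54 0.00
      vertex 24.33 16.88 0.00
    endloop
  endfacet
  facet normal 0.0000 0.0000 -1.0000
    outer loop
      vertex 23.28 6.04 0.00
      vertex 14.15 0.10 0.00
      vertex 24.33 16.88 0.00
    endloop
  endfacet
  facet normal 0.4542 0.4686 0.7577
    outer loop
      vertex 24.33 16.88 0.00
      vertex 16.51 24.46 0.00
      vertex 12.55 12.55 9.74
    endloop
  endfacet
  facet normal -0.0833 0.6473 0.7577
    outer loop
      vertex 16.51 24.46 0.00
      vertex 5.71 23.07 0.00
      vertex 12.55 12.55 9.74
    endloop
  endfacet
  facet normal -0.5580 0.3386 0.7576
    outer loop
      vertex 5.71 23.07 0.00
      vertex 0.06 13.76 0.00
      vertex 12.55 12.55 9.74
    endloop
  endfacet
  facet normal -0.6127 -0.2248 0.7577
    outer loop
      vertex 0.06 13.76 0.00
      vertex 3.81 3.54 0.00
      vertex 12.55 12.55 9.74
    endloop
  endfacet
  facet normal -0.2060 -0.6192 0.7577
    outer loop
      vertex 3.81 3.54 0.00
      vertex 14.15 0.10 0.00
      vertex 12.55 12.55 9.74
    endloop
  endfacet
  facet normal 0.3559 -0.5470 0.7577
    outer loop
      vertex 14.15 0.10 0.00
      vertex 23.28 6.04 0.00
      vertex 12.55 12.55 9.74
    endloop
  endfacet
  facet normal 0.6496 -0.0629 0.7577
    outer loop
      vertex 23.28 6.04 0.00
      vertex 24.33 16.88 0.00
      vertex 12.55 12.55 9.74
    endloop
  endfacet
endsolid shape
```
; perimeter-only toolpath
G21 ; units = mm
G90 ; absolute positioning
G28 ; home
; layer 1
G0 Z1.39
G0 X22.65 Y16.26
G1 X15.94 Y22.76
G1 X6.69 Y21.57
G1 X1.84 Y13.59
G1 X5.06 Y4.83
G1 X13.92 Y1.88
G1 X21.75 Y6.97
G1 X22.65 Y16.26
; layer 2
G0 Z2.78
G0 X20.96 Y15.64
G1 X15.38 Y21.06
G1 X7.66 Y20.06
G1 X3.63 Y13.41
G1 X6.31 Y6.11
G1 X13.69 Y3.66
G1 X20.21 Y7.90
G1 X20.96 Y15.64
; layer 3
G0 Z4.17
G0 X19.28 Y15.02
G1 X14.81 Y19.36
G1 X8.64 Y18.56
G1 X5.41 Y13.24
G1 X7.56 Y7.40
G1 X13.46 Y5.44
G1 X18.68 Y8.83
G1 X19.28 Y15.02
; layer 4
G0 Z5.57
G0 X17.60 Y14.41
G1 X14.25 Y17.65
G1 X9.62 Y17.06
G1 X7.20 Y13.07
G1 X8.80 Y8.69
G1 X13.24 Y7.21
G1 X17.15 Y9.76
G1 X17.60 Y14.41
; layer 5
G0 Z6.96
G0 X15.92 Y13.79
G1 X13.68 Y15.95
G1 X10.60 Y15.56
G1 X8.98 Y12.90
G1 X10.05 Y9.98
G1 X13.01 Y8.99
G1 X15.62 Y10.69
G1 X15.92 Y13.79
; layer 6
G0 Z8.35
G0 X14.23 Y13.17
G1 X13.12 Y14.25
G1 X11.57 Y14.05
G1 X10.77 Y12.72
G1 X11.30 Y11.26
G1 X12.78 Y10.77
G1 X14.08 Y11.62
G1 X14.23 Y13.17
M2 ; end

The solid is a regular 7-sided pyramid, base circumscribed radius ≈ 12.6 mm, apex at z ≈ 9.74 mm. Slicing at Δz = 1.39 mm — 7 equal slices spanning the solid's height, so layer i sits at z = i·h/7 — gives 6 non-empty perimeters. Each is a 7-segment closed polygon; G0 lifts to the layer z and rapids to the start vertex, then G1 traces the edges. The cross-section shrinks linearly with z (the slice at the apex is degenerate and omitted).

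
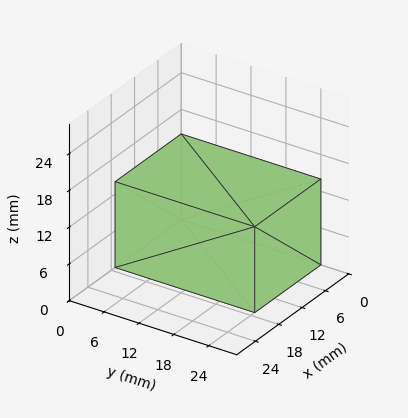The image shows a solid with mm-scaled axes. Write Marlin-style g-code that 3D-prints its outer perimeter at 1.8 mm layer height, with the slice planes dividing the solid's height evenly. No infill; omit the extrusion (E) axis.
Reading the render: the shape is a rectangular box, roughly 17 × 24 mm footprint and 14 mm tall (dimensions read to the nearest mm from the axis ticks). For the g-code, the solid's height is divided into equal slices at the stated Δz and each level perimeter traced with G1 moves after a G0 lift.

; perimeter-only toolpath
G21 ; units = mm
G90 ; absolute positioning
G28 ; home
; layer 1
G0 Z1.8
G0 X0.0 Y0.0
G1 X17.0 Y0.0
G1 X17.0 Y24.0
G1 X0.0 Y24.0
G1 X0.0 Y0.0
; layer 2
G0 Z3.5
G0 X0.0 Y0.0
G1 X17.0 Y0.0
G1 X17.0 Y24.0
G1 X0.0 Y24.0
G1 X0.0 Y0.0
; layer 3
G0 Z5.2
G0 X0.0 Y0.0
G1 X17.0 Y0.0
G1 X17.0 Y24.0
G1 X0.0 Y24.0
G1 X0.0 Y0.0
; layer 4
G0 Z7.0
G0 X0.0 Y0.0
G1 X17.0 Y0.0
G1 X17.0 Y24.0
G1 X0.0 Y24.0
G1 X0.0 Y0.0
; layer 5
G0 Z8.8
G0 X0.0 Y0.0
G1 X17.0 Y0.0
G1 X17.0 Y24.0
G1 X0.0 Y24.0
G1 X0.0 Y0.0
; layer 6
G0 Z10.5
G0 X0.0 Y0.0
G1 X17.0 Y0.0
G1 X17.0 Y24.0
G1 X0.0 Y24.0
G1 X0.0 Y0.0
; layer 7
G0 Z12.2
G0 X0.0 Y0.0
G1 X17.0 Y0.0
G1 X17.0 Y24.0
G1 X0.0 Y24.0
G1 X0.0 Y0.0
; layer 8
G0 Z14.0
G0 X0.0 Y0.0
G1 X17.0 Y0.0
G1 X17.0 Y24.0
G1 X0.0 Y24.0
G1 X0.0 Y0.0
M2 ; end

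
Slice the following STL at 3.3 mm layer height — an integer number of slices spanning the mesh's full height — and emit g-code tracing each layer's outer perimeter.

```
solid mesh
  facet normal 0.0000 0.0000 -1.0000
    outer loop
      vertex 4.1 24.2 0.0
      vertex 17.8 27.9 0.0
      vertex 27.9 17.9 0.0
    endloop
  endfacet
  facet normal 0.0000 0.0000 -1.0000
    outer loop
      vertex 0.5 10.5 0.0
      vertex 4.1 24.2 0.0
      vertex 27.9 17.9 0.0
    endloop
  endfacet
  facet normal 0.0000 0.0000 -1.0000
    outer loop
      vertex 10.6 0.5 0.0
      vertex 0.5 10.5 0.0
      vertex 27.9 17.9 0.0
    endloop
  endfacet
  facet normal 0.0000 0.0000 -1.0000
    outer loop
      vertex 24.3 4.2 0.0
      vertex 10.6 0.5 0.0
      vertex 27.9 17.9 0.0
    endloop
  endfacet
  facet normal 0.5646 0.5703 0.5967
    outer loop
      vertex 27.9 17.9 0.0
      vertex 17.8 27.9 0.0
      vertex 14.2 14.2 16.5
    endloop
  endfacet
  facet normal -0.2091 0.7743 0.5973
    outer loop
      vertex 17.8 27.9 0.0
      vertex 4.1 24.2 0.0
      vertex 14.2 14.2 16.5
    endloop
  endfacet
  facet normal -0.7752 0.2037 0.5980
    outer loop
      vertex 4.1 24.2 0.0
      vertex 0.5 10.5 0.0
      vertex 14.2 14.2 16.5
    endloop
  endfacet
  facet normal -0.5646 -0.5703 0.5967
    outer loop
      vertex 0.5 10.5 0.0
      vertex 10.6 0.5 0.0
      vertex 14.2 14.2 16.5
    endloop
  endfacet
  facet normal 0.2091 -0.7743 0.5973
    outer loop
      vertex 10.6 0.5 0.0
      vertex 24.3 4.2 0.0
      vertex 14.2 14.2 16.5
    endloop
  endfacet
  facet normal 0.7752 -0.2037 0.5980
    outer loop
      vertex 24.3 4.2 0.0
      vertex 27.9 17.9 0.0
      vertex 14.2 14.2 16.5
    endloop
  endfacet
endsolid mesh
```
; perimeter-only toolpath
G21 ; units = mm
G90 ; absolute positioning
G28 ; home
; layer 1
G0 Z3.3
G0 X25.2 Y17.2
G1 X17.1 Y25.2
G1 X6.1 Y22.2
G1 X3.2 Y11.2
G1 X11.3 Y3.2
G1 X22.3 Y6.2
G1 X25.2 Y17.2
; layer 2
G0 Z6.6
G0 X22.4 Y16.4
G1 X16.4 Y22.4
G1 X8.1 Y20.2
G1 X6.0 Y12.0
G1 X12.0 Y6.0
G1 X20.3 Y8.2
G1 X22.4 Y16.4
; layer 3
G0 Z9.9
G0 X19.7 Y15.7
G1 X15.6 Y19.7
G1 X10.2 Y18.2
G1 X8.7 Y12.7
G1 X12.8 Y8.7
G1 X18.2 Y10.2
G1 X19.7 Y15.7
; layer 4
G0 Z13.2
G0 X16.9 Y14.9
G1 X14.9 Y16.9
G1 X12.2 Y16.2
G1 X11.5 Y13.5
G1 X13.5 Y11.5
G1 X16.2 Y12.2
G1 X16.9 Y14.9
M2 ; end

The solid is a regular 6-sided pyramid, base circumscribed radius ≈ 14.2 mm, apex at z ≈ 16.5 mm. Slicing at Δz = 3.3 mm — 5 equal slices spanning the solid's height, so layer i sits at z = i·h/5 — gives 4 non-empty perimeters. Each is a 6-segment closed polygon; G0 lifts to the layer z and rapids to the start vertex, then G1 traces the edges. The cross-section shrinks linearly with z (the slice at the apex is degenerate and omitted).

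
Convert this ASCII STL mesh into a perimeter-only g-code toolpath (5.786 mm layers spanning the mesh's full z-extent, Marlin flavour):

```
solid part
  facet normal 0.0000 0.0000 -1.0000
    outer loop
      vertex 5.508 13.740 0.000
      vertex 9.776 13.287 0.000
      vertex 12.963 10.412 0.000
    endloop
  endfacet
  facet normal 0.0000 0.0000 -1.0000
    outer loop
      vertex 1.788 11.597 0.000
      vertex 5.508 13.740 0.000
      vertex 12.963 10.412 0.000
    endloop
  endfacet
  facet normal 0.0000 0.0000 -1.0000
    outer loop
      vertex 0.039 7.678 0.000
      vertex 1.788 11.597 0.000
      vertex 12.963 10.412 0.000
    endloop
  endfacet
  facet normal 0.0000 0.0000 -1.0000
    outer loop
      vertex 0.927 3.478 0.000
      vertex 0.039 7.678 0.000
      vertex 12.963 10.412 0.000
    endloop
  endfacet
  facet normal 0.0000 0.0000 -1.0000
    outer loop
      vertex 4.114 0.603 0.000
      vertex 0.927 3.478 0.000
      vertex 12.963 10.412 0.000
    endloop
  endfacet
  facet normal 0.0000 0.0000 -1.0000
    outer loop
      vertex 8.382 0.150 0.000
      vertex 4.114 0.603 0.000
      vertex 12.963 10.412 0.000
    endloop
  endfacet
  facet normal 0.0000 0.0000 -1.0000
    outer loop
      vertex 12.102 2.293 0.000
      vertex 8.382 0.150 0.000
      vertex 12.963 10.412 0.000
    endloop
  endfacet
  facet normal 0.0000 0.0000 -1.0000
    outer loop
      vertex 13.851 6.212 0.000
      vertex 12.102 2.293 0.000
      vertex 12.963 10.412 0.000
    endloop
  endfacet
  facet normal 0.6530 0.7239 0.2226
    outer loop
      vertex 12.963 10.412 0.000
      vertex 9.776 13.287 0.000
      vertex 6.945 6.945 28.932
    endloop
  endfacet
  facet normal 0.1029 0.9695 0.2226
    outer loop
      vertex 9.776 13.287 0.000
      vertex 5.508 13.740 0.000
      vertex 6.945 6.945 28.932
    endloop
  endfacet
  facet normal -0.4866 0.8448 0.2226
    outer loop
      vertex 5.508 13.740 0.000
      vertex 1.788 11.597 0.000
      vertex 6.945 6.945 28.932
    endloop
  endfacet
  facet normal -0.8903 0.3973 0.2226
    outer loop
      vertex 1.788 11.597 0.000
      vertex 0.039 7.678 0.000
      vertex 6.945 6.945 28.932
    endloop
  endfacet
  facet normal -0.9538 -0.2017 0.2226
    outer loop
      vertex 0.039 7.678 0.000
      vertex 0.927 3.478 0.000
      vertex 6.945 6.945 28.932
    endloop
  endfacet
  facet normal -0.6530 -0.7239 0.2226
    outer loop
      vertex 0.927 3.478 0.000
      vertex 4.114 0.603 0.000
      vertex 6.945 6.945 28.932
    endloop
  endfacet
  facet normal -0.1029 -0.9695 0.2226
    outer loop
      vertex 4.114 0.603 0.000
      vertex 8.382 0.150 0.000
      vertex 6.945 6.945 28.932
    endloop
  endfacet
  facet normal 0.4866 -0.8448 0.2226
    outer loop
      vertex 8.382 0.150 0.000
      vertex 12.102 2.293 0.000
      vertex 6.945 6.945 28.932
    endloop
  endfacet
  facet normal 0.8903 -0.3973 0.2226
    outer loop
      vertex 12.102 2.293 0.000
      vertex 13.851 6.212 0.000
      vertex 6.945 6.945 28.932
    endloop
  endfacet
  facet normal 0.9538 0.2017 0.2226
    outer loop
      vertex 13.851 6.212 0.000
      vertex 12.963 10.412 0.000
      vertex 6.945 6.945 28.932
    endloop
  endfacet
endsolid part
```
; perimeter-only toolpath
G21 ; units = mm
G90 ; absolute positioning
G28 ; home
; layer 1
G0 Z5.786
G0 X11.759 Y9.719
G1 X9.210 Y12.019
G1 X5.795 Y12.381
G1 X2.819 Y10.667
G1 X1.420 Y7.531
G1 X2.131 Y4.171
G1 X4.680 Y1.871
G1 X8.095 Y1.509
G1 X11.071 Y3.223
G1 X12.470 Y6.359
G1 X11.759 Y9.719
; layer 2
G0 Z11.573
G0 X10.556 Y9.025
G1 X8.644 Y10.750
G1 X6.083 Y11.022
G1 X3.851 Y9.736
G1 X2.801 Y7.385
G1 X3.334 Y4.865
G1 X5.246 Y3.140
G1 X7.807 Y2.868
G1 X10.039 Y4.154
G1 X11.089 Y6.505
G1 X10.556 Y9.025
; layer 3
G0 Z17.359
G0 X9.352 Y8.332
G1 X8.077 Y9.482
G1 X6.370 Y9.663
G1 X4.882 Y8.806
G1 X4.183 Y7.238
G1 X4.538 Y5.558
G1 X5.813 Y4.408
G1 X7.520 Y4.227
G1 X9.008 Y5.084
G1 X9.707 Y6.652
G1 X9.352 Y8.332
; layer 4
G0 Z23.146
G0 X8.149 Y7.638
G1 X7.511 Y8.213
G1 X6.658 Y8.304
G1 X5.914 Y7.875
G1 X5.564 Y7.092
G1 X5.741 Y6.252
G1 X6.379 Y5.677
G1 X7.232 Y5.586
G1 X7.976 Y6.015
G1 X8.326 Y6.798
G1 X8.149 Y7.638
M2 ; end

The solid is a regular 10-sided pyramid, base circumscribed radius ≈ 6.95 mm, apex at z ≈ 28.9 mm. Slicing at Δz = 5.786 mm — 5 equal slices spanning the solid's height, so layer i sits at z = i·h/5 — gives 4 non-empty perimeters. Each is a 10-segment closed polygon; G0 lifts to the layer z and rapids to the start vertex, then G1 traces the edges. The cross-section shrinks linearly with z (the slice at the apex is degenerate and omitted).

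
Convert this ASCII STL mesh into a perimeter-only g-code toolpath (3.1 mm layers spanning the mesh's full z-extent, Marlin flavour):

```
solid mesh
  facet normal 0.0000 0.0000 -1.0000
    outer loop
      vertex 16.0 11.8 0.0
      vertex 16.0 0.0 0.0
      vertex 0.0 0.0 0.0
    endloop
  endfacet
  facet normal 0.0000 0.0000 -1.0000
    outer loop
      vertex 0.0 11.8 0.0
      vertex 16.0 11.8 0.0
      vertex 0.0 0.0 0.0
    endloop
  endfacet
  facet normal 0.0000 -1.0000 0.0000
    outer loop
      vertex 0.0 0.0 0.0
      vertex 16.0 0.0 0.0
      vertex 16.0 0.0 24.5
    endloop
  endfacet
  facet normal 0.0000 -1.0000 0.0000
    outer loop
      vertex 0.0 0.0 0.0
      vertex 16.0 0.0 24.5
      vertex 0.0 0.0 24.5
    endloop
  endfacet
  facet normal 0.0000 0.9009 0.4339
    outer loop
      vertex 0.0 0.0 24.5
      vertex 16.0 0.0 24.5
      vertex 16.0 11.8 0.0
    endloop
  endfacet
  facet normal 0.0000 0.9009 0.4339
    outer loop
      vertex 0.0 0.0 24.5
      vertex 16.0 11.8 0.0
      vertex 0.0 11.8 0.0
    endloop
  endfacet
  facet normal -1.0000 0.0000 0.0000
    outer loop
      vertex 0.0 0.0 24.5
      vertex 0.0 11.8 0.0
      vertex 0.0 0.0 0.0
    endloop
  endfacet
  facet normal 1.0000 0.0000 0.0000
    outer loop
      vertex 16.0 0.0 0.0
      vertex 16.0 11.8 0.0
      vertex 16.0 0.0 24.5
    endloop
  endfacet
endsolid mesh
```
; perimeter-only toolpath
G21 ; units = mm
G90 ; absolute positioning
G28 ; home
; layer 1
G0 Z3.1
G0 X0.0 Y0.0
G1 X16.0 Y0.0
G1 X16.0 Y10.3
G1 X0.0 Y10.3
G1 X0.0 Y0.0
; layer 2
G0 Z6.1
G0 X0.0 Y0.0
G1 X16.0 Y0.0
G1 X16.0 Y8.9
G1 X0.0 Y8.9
G1 X0.0 Y0.0
; layer 3
G0 Z9.2
G0 X0.0 Y0.0
G1 X16.0 Y0.0
G1 X16.0 Y7.4
G1 X0.0 Y7.4
G1 X0.0 Y0.0
; layer 4
G0 Z12.2
G0 X0.0 Y0.0
G1 X16.0 Y0.0
G1 X16.0 Y5.9
G1 X0.0 Y5.9
G1 X0.0 Y0.0
; layer 5
G0 Z15.3
G0 X0.0 Y0.0
G1 X16.0 Y0.0
G1 X16.0 Y4.4
G1 X0.0 Y4.4
G1 X0.0 Y0.0
; layer 6
G0 Z18.4
G0 X0.0 Y0.0
G1 X16.0 Y0.0
G1 X16.0 Y3.0
G1 X0.0 Y3.0
G1 X0.0 Y0.0
; layer 7
G0 Z21.4
G0 X0.0 Y0.0
G1 X16.0 Y0.0
G1 X16.0 Y1.5
G1 X0.0 Y1.5
G1 X0.0 Y0.0
M2 ; end

The solid is a wedge (ramp): 16 × 11.8 mm base, rising to 24.5 mm along the y=0 edge and sloping linearly to z=0 at y=11.8. Slicing at Δz = 3.1 mm — 8 equal slices spanning the solid's height, so layer i sits at z = i·h/8 — gives 7 non-empty perimeters. Each is a 4-segment closed polygon; G0 lifts to the layer z and rapids to the start vertex, then G1 traces the edges. The cross-section shrinks linearly with z (the slice at the apex is degenerate and omitted).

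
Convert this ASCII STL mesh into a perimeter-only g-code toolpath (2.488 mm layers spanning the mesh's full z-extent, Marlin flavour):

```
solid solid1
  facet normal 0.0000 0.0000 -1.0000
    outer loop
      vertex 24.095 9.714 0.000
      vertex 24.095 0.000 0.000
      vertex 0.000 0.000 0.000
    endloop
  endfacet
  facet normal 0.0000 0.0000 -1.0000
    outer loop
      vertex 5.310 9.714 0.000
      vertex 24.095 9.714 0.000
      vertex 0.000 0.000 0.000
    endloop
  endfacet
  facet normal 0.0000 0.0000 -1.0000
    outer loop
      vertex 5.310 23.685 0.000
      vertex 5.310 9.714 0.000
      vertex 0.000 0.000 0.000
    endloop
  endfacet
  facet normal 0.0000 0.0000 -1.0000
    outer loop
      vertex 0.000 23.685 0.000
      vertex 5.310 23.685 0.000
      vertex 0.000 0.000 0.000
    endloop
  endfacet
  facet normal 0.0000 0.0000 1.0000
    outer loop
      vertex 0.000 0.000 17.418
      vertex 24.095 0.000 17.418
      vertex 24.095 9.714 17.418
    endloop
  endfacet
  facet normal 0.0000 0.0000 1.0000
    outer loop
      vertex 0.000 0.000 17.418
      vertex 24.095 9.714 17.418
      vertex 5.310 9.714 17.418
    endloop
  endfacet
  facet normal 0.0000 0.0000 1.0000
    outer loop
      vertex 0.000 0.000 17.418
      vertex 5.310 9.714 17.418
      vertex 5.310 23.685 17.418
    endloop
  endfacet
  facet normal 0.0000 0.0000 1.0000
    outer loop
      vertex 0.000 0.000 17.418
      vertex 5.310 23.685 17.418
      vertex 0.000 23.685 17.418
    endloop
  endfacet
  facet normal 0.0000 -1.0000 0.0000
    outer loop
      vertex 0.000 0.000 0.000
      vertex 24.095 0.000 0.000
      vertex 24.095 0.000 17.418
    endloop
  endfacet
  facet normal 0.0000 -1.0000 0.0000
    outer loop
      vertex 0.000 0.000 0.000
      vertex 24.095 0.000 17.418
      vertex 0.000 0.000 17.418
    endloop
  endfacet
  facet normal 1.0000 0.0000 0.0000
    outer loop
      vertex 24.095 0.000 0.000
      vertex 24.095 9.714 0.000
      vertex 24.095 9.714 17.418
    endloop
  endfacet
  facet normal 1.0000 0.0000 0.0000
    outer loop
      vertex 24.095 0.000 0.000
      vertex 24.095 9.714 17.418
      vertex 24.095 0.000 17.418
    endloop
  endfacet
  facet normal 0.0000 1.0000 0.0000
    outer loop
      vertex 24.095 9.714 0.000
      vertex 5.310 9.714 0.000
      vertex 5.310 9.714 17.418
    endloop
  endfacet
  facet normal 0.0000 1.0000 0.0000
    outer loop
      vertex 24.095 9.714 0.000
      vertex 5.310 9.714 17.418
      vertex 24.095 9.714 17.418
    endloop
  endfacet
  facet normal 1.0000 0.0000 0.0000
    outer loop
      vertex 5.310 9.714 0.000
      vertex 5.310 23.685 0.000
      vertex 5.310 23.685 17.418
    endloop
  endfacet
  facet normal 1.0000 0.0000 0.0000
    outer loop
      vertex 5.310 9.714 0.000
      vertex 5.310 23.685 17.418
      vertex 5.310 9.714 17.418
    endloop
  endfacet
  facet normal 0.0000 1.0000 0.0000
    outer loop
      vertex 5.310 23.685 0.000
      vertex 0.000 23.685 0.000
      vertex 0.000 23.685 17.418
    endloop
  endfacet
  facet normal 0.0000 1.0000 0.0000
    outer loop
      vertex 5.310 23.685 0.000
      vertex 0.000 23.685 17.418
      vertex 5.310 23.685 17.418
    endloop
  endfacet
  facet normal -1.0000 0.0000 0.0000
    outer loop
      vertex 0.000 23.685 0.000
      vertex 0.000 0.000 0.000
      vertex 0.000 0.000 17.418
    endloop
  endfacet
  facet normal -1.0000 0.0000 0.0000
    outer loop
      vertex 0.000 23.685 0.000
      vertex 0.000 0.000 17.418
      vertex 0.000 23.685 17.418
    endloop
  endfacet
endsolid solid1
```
; perimeter-only toolpath
G21 ; units = mm
G90 ; absolute positioning
G28 ; home
; layer 1
G0 Z2.488
G0 X0.000 Y0.000
G1 X24.095 Y0.000
G1 X24.095 Y9.714
G1 X5.310 Y9.714
G1 X5.310 Y23.685
G1 X0.000 Y23.685
G1 X0.000 Y0.000
; layer 2
G0 Z4.977
G0 X0.000 Y0.000
G1 X24.095 Y0.000
G1 X24.095 Y9.714
G1 X5.310 Y9.714
G1 X5.310 Y23.685
G1 X0.000 Y23.685
G1 X0.000 Y0.000
; layer 3
G0 Z7.465
G0 X0.000 Y0.000
G1 X24.095 Y0.000
G1 X24.095 Y9.714
G1 X5.310 Y9.714
G1 X5.310 Y23.685
G1 X0.000 Y23.685
G1 X0.000 Y0.000
; layer 4
G0 Z9.953
G0 X0.000 Y0.000
G1 X24.095 Y0.000
G1 X24.095 Y9.714
G1 X5.310 Y9.714
G1 X5.310 Y23.685
G1 X0.000 Y23.685
G1 X0.000 Y0.000
; layer 5
G0 Z12.441
G0 X0.000 Y0.000
G1 X24.095 Y0.000
G1 X24.095 Y9.714
G1 X5.310 Y9.714
G1 X5.310 Y23.685
G1 X0.000 Y23.685
G1 X0.000 Y0.000
; layer 6
G0 Z14.930
G0 X0.000 Y0.000
G1 X24.095 Y0.000
G1 X24.095 Y9.714
G1 X5.310 Y9.714
G1 X5.310 Y23.685
G1 X0.000 Y23.685
G1 X0.000 Y0.000
; layer 7
G0 Z17.418
G0 X0.000 Y0.000
G1 X24.095 Y0.000
G1 X24.095 Y9.714
G1 X5.310 Y9.714
G1 X5.310 Y23.685
G1 X0.000 Y23.685
G1 X0.000 Y0.000
M2 ; end

The solid is an L-shaped prism: outer 24.1 × 23.7 mm, arm thicknesses ≈ 9.71 mm (horizontal) and 5.31 mm (vertical), extruded 17.4 mm in z. Slicing at Δz = 2.488 mm — 7 equal slices spanning the solid's height, so layer i sits at z = i·h/7 — gives 7 non-empty perimeters. Each is a 6-segment closed polygon; G0 lifts to the layer z and rapids to the start vertex, then G1 traces the edges.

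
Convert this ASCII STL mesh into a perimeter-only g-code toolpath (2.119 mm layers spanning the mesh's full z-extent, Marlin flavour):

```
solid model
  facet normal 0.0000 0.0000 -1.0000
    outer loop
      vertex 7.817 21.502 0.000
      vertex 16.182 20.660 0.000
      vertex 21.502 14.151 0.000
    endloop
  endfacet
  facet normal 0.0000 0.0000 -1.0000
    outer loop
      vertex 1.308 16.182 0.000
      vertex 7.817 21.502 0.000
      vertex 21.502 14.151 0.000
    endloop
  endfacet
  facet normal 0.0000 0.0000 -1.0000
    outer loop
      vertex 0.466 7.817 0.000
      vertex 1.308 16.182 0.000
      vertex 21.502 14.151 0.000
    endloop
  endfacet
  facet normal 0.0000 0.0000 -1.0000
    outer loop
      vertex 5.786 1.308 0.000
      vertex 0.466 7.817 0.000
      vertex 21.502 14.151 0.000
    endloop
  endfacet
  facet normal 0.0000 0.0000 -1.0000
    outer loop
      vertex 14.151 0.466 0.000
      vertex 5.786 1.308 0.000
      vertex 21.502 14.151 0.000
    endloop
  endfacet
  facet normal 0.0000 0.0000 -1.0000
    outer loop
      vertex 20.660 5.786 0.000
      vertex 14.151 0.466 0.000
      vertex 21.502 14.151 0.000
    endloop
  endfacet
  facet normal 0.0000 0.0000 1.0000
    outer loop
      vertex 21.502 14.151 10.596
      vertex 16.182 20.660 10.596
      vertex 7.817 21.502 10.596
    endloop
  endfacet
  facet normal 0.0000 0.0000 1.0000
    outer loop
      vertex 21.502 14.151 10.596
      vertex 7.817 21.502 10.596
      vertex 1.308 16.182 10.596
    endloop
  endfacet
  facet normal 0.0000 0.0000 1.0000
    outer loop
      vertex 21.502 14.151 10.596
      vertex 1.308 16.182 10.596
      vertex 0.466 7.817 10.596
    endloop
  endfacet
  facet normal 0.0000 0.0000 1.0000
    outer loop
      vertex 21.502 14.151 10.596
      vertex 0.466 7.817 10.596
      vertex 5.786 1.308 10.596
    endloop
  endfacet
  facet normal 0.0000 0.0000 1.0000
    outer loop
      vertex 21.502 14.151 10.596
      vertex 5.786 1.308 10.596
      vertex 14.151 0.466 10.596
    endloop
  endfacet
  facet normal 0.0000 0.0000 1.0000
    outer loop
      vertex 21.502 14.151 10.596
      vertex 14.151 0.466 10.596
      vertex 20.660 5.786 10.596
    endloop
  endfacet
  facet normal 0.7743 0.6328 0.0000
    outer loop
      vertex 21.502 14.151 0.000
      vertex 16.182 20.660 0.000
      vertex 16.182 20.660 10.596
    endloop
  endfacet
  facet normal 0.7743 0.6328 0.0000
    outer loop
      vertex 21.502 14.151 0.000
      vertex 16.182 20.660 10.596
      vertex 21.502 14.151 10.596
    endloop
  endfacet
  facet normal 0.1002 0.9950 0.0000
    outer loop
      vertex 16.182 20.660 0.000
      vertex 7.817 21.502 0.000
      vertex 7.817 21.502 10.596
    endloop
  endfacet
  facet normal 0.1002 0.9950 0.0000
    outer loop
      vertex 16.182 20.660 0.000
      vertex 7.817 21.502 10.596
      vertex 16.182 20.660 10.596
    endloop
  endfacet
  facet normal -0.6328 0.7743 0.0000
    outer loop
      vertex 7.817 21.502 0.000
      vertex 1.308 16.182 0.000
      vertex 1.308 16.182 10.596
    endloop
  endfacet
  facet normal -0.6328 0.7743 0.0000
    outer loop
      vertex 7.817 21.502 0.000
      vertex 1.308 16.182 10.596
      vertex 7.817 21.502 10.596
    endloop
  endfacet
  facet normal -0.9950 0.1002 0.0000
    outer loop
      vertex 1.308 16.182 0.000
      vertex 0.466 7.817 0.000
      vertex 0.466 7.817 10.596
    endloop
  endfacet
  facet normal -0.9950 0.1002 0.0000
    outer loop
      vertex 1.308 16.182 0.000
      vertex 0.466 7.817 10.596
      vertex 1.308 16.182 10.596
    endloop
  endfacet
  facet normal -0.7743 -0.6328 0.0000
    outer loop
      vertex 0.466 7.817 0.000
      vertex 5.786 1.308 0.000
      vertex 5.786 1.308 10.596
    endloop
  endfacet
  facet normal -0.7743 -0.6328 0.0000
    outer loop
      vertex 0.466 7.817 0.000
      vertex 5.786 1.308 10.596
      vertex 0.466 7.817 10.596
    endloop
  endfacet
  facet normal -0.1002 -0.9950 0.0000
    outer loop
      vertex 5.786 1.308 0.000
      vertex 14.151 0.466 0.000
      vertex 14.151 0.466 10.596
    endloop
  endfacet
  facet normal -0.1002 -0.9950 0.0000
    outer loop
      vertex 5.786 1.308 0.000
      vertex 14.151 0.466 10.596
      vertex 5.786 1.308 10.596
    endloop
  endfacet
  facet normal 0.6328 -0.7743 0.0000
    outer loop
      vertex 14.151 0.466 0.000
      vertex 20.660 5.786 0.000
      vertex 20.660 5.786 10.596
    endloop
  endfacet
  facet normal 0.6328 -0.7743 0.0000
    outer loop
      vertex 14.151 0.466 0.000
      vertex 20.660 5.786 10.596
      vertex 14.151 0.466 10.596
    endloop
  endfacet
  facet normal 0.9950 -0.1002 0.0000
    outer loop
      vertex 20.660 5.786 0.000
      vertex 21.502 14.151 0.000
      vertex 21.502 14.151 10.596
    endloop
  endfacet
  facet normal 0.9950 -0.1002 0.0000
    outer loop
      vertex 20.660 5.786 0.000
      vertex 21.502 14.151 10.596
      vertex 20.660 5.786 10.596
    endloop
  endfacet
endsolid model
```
; perimeter-only toolpath
G21 ; units = mm
G90 ; absolute positioning
G28 ; home
; layer 1
G0 Z2.119
G0 X21.502 Y14.151
G1 X16.182 Y20.660
G1 X7.817 Y21.502
G1 X1.308 Y16.182
G1 X0.466 Y7.817
G1 X5.786 Y1.308
G1 X14.151 Y0.466
G1 X20.660 Y5.786
G1 X21.502 Y14.151
; layer 2
G0 Z4.238
G0 X21.502 Y14.151
G1 X16.182 Y20.660
G1 X7.817 Y21.502
G1 X1.308 Y16.182
G1 X0.466 Y7.817
G1 X5.786 Y1.308
G1 X14.151 Y0.466
G1 X20.660 Y5.786
G1 X21.502 Y14.151
; layer 3
G0 Z6.358
G0 X21.502 Y14.151
G1 X16.182 Y20.660
G1 X7.817 Y21.502
G1 X1.308 Y16.182
G1 X0.466 Y7.817
G1 X5.786 Y1.308
G1 X14.151 Y0.466
G1 X20.660 Y5.786
G1 X21.502 Y14.151
; layer 4
G0 Z8.477
G0 X21.502 Y14.151
G1 X16.182 Y20.660
G1 X7.817 Y21.502
G1 X1.308 Y16.182
G1 X0.466 Y7.817
G1 X5.786 Y1.308
G1 X14.151 Y0.466
G1 X20.660 Y5.786
G1 X21.502 Y14.151
; layer 5
G0 Z10.596
G0 X21.502 Y14.151
G1 X16.182 Y20.660
G1 X7.817 Y21.502
G1 X1.308 Y16.182
G1 X0.466 Y7.817
G1 X5.786 Y1.308
G1 X14.151 Y0.466
G1 X20.660 Y5.786
G1 X21.502 Y14.151
M2 ; end

The solid is a regular 8-sided prism (a cylinder approximated with 8 flat sides), circumscribed radius ≈ 11 mm, height ≈ 10.6 mm. Slicing at Δz = 2.119 mm — 5 equal slices spanning the solid's height, so layer i sits at z = i·h/5 — gives 5 non-empty perimeters. Each is a 8-segment closed polygon; G0 lifts to the layer z and rapids to the start vertex, then G1 traces the edges.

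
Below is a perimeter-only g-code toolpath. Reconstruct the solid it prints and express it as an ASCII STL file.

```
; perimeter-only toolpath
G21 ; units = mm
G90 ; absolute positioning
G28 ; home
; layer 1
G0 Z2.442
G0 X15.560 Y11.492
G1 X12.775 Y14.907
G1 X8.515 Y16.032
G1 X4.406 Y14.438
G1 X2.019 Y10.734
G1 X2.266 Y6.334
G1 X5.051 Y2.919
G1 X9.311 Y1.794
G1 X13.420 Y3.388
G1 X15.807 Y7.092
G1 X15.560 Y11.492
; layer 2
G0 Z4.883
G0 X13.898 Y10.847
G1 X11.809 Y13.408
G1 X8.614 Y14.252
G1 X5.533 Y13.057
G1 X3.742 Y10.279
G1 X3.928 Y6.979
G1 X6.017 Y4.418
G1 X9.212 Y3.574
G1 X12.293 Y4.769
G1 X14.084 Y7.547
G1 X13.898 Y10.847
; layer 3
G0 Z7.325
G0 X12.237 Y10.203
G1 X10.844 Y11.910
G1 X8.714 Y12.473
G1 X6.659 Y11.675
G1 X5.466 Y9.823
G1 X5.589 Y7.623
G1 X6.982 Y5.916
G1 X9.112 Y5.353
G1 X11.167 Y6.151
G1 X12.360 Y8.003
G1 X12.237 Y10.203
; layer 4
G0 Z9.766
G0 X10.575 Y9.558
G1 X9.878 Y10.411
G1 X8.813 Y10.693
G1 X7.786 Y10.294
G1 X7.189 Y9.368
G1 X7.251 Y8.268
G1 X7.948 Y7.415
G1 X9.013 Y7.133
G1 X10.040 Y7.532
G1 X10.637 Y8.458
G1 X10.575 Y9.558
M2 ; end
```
solid part
  facet normal 0.0000 0.0000 -1.0000
    outer loop
      vertex 8.415 17.812 0.000
      vertex 13.740 16.405 0.000
      vertex 17.222 12.137 0.000
    endloop
  endfacet
  facet normal 0.0000 0.0000 -1.0000
    outer loop
      vertex 3.279 15.819 0.000
      vertex 8.415 17.812 0.000
      vertex 17.222 12.137 0.000
    endloop
  endfacet
  facet normal 0.0000 0.0000 -1.0000
    outer loop
      vertex 0.295 11.189 0.000
      vertex 3.279 15.819 0.000
      vertex 17.222 12.137 0.000
    endloop
  endfacet
  facet normal 0.0000 0.0000 -1.0000
    outer loop
      vertex 0.604 5.689 0.000
      vertex 0.295 11.189 0.000
      vertex 17.222 12.137 0.000
    endloop
  endfacet
  facet normal 0.0000 0.0000 -1.0000
    outer loop
      vertex 4.086 1.421 0.000
      vertex 0.604 5.689 0.000
      vertex 17.222 12.137 0.000
    endloop
  endfacet
  facet normal 0.0000 0.0000 -1.0000
    outer loop
      vertex 9.411 0.014 0.000
      vertex 4.086 1.421 0.000
      vertex 17.222 12.137 0.000
    endloop
  endfacet
  facet normal 0.0000 0.0000 -1.0000
    outer loop
      vertex 14.547 2.007 0.000
      vertex 9.411 0.014 0.000
      vertex 17.222 12.137 0.000
    endloop
  endfacet
  facet normal 0.0000 0.0000 -1.0000
    outer loop
      vertex 17.531 6.637 0.000
      vertex 14.547 2.007 0.000
      vertex 17.222 12.137 0.000
    endloop
  endfacet
  facet normal 0.6365 0.5193 0.5703
    outer loop
      vertex 17.222 12.137 0.000
      vertex 13.740 16.405 0.000
      vertex 8.913 8.913 12.208
    endloop
  endfacet
  facet normal 0.2098 0.7942 0.5703
    outer loop
      vertex 13.740 16.405 0.000
      vertex 8.415 17.812 0.000
      vertex 8.913 8.913 12.208
    endloop
  endfacet
  facet normal -0.2972 0.7658 0.5703
    outer loop
      vertex 8.415 17.812 0.000
      vertex 3.279 15.819 0.000
      vertex 8.913 8.913 12.208
    endloop
  endfacet
  facet normal -0.6904 0.4450 0.5704
    outer loop
      vertex 3.279 15.819 0.000
      vertex 0.295 11.189 0.000
      vertex 8.913 8.913 12.208
    endloop
  endfacet
  facet normal -0.8201 -0.0461 0.5703
    outer loop
      vertex 0.295 11.189 0.000
      vertex 0.604 5.689 0.000
      vertex 8.913 8.913 12.208
    endloop
  endfacet
  facet normal -0.6365 -0.5193 0.5703
    outer loop
      vertex 0.604 5.689 0.000
      vertex 4.086 1.421 0.000
      vertex 8.913 8.913 12.208
    endloop
  endfacet
  facet normal -0.2098 -0.7942 0.5703
    outer loop
      vertex 4.086 1.421 0.000
      vertex 9.411 0.014 0.000
      vertex 8.913 8.913 12.208
    endloop
  endfacet
  facet normal 0.2972 -0.7658 0.5703
    outer loop
      vertex 9.411 0.014 0.000
      vertex 14.547 2.007 0.000
      vertex 8.913 8.913 12.208
    endloop
  endfacet
  facet normal 0.6904 -0.4450 0.5704
    outer loop
      vertex 14.547 2.007 0.000
      vertex 17.531 6.637 0.000
      vertex 8.913 8.913 12.208
    endloop
  endfacet
  facet normal 0.8201 0.0461 0.5703
    outer loop
      vertex 17.531 6.637 0.000
      vertex 17.222 12.137 0.000
      vertex 8.913 8.913 12.208
    endloop
  endfacet
endsolid part

The G0 Z moves step by Δz≈2.442 mm. The G1 loops shrink linearly with z, so the solid tapers from its base footprint up to z≈12.2. Closing with a flat bottom cap and the tapered top and triangulating gives 18 facets — a regular 10-sided pyramid, base circumscribed radius ≈ 8.91 mm, apex at z ≈ 12.2 mm.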